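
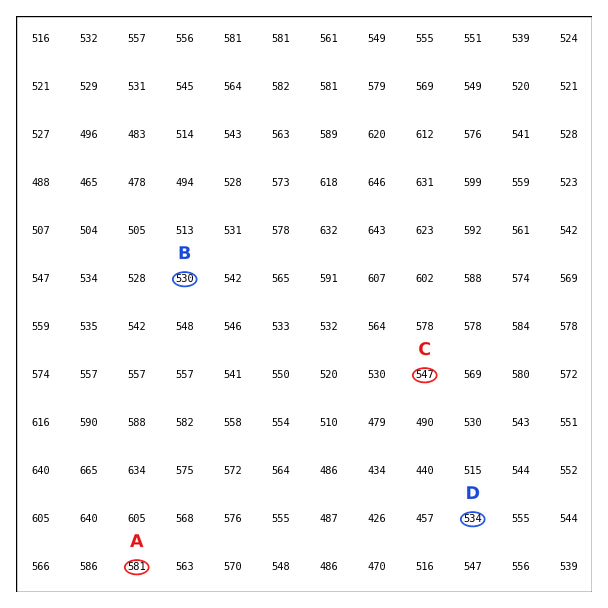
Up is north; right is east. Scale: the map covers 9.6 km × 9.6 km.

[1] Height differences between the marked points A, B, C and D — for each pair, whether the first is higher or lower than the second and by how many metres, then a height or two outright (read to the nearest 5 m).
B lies lower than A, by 50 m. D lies lower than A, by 45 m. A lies higher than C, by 35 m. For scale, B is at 530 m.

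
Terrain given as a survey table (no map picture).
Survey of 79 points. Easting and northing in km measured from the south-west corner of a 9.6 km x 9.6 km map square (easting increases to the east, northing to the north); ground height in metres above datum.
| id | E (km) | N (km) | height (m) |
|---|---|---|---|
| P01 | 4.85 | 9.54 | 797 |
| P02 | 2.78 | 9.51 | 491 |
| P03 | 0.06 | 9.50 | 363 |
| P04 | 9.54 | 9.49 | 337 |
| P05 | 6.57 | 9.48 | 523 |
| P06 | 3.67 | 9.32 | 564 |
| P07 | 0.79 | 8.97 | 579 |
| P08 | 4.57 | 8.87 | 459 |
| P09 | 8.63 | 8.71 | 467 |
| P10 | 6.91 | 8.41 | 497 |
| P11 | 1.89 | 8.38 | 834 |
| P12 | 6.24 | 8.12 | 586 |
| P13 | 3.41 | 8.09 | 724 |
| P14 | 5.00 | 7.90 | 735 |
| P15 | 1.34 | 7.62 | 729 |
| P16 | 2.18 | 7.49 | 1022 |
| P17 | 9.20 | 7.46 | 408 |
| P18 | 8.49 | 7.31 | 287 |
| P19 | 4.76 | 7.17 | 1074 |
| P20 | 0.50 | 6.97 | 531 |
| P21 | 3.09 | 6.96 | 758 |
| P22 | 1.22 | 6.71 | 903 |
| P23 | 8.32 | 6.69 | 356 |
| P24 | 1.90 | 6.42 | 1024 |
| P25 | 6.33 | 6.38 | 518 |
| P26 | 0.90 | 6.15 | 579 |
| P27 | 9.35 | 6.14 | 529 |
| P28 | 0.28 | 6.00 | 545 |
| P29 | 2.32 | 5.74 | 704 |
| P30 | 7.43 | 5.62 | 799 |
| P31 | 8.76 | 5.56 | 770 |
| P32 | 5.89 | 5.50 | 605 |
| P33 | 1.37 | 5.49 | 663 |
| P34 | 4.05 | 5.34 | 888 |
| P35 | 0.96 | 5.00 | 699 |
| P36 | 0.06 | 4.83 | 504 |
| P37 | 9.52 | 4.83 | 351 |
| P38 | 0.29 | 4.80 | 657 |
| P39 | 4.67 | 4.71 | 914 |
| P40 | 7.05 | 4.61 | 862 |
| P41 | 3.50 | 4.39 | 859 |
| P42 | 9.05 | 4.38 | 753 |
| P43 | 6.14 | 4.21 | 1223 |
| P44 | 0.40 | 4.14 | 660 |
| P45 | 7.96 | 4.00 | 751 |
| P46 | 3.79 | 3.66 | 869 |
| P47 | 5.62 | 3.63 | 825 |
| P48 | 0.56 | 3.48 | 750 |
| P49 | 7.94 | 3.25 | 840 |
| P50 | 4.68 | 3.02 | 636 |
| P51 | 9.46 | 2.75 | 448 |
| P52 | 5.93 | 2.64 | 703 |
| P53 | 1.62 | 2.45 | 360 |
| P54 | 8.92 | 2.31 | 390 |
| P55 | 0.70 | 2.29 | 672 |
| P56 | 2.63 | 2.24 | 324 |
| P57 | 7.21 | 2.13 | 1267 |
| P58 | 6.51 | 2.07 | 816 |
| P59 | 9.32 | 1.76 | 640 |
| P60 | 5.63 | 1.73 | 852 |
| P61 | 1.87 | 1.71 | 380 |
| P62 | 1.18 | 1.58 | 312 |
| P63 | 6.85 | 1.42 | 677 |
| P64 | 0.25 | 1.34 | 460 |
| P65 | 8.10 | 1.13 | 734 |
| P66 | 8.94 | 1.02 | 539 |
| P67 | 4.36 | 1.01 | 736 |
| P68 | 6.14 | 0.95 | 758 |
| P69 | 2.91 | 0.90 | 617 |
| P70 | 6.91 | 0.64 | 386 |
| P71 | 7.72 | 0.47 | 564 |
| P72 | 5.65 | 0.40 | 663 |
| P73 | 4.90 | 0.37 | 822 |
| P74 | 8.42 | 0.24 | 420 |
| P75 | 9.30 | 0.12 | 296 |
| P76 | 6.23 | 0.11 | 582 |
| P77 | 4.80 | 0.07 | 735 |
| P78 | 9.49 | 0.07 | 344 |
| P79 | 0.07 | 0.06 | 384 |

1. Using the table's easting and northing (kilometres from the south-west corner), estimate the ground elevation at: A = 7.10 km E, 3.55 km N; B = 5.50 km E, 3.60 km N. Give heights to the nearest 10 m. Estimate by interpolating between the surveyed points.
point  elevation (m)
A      1080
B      790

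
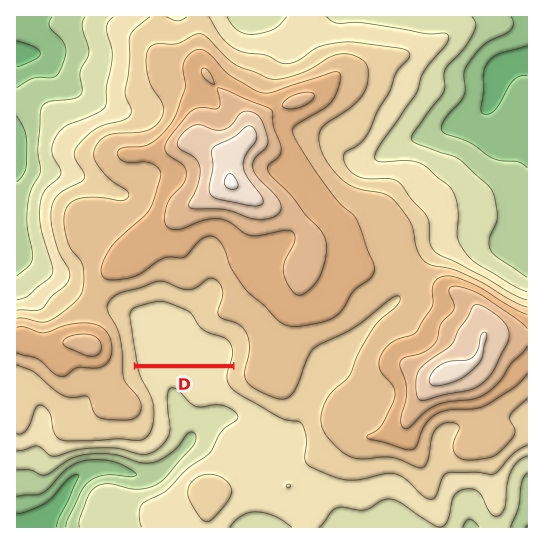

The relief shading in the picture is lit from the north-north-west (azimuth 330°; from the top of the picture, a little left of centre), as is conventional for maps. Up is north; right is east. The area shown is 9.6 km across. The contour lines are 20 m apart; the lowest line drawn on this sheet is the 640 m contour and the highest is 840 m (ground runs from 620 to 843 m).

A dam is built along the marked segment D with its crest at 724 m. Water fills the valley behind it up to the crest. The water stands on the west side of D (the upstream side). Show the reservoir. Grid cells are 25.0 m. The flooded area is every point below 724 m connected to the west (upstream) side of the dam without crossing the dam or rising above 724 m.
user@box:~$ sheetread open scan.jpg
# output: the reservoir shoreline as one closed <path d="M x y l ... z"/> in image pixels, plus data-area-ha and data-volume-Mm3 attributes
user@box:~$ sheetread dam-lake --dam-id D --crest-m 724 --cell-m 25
<path d="M159 296l-28 7-7 7 1 11 4 12 4 29 2 2 98 0 2-2 1-16-3-5-6-6-12-3-9-4-6-7-3-10-3-3-20-8-15-4z" data-area-ha="195" data-volume-Mm3="22.12"/>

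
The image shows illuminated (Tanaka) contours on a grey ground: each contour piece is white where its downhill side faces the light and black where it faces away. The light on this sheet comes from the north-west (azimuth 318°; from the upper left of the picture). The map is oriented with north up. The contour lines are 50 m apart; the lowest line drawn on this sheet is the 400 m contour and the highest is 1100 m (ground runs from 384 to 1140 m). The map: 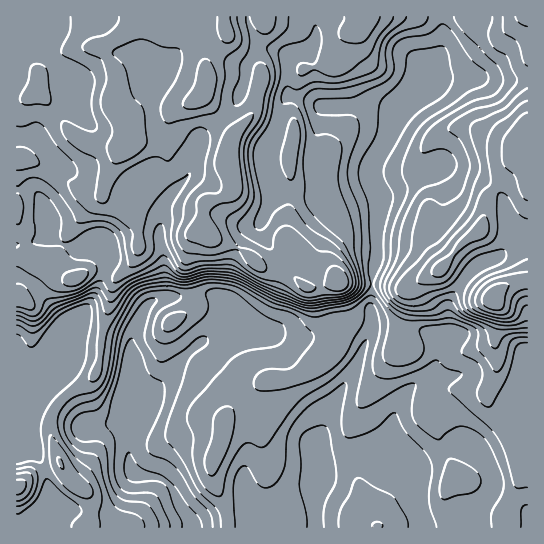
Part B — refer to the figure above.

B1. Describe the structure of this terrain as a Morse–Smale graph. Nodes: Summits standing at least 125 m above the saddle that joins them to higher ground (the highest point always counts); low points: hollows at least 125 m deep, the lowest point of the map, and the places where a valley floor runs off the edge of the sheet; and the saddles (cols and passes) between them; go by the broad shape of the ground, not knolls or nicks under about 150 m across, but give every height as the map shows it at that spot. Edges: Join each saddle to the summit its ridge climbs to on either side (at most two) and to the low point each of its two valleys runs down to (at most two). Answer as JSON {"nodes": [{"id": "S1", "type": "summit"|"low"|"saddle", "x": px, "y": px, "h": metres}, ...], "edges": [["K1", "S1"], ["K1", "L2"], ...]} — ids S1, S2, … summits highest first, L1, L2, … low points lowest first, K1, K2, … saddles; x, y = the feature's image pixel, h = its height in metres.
{"nodes": [
{"id": "S1", "type": "summit", "x": 203, "y": 93, "h": 1140},
{"id": "S2", "type": "summit", "x": 493, "y": 301, "h": 1092},
{"id": "S3", "type": "summit", "x": 17, "y": 487, "h": 773},
{"id": "L1", "type": "low", "x": 191, "y": 527, "h": 384},
{"id": "K1", "type": "saddle", "x": 442, "y": 17, "h": 761},
{"id": "K2", "type": "saddle", "x": 65, "y": 397, "h": 612}],
"edges": [["K1", "S1"], ["K1", "S2"], ["K1", "L1"], ["K2", "S1"], ["K2", "S3"], ["K2", "L1"]]}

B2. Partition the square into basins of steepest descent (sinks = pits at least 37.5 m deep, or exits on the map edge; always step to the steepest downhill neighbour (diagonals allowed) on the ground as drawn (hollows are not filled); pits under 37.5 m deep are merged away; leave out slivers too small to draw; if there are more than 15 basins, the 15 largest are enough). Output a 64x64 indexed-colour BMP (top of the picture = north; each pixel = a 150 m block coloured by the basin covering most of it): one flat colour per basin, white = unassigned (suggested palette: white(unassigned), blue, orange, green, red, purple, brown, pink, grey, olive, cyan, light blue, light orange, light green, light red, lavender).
<image width="64" height="64" href="data:image/bmp;base64,Qk12CAAAAAAAAHYAAAAoAAAAQAAAAEAAAAABAAQAAAAAAAAIAAATCwAAEwsAABAAAAAAAAAA////ALR3HwAOf/8ALKAsACgn1gC9Z5QAS1aMAMJ34wB/f38AIr28AM++FwDox64AeLv/AIrfmACWmP8A1bDFADMzMzMxERERERERERESIiIiIiIiIiIiIiIiIiIiIiERMzMzMzERERERERERESIiIiIiIiIiIiIiIiIiIiIiIREzMzMzMRERERERERERIiIiIiIiIiIiIiIiIiIiIiIhETMzMzMxEREREREREREiIiIiIiIiIiIiIiIiIiIiIRERMzMzMzEREREREREREiIiIiIiIiIiIiIiIiIiIiIRERETMzMxERERERERERESIiIiIiIiIiIiIiIiIiIiIREREREzMxERERERERERERIiIiIiIiIiIiIiIiIiIiEREREREREzEREREREREREREiIiIiIiIiIiIiIiIiIiIRERERERERERERERERERERESIiIiIiIiIiIiIiIiIiIRERERERERERERERERERERERIiIiIiIiIiIiIiIiIiIhERERERERERERERERERERERESIiIiIiIiIiIiIiIiIhERERERERERERERERERERERERIiIiIiIiIiIiIiIiIiEREREREREREREREREREREREREiIiIiIiIiIiIiIiIiERERERERERERERERERERERERESIiIiIiIiIiIiIiIiIhEREREREREREREREREREREREREiIiIiIiIiIiIiIiIiERERERERERERERERERERERERERIiIiIiIiIiIiIiIiIRERERERERERERERERERERERERESIiIiIiIiIiIiIiIiEREREREREREREREREREREREREREiIiIiIiIiIiIiIiIiIiERERERERERERERERERERERERIiIiIiIiIiIiIiIiIiIhERERERERERERERERERERERERERIiIiIiIiIiIiIiIiERERERERERERERERERERERERERERIiIiIiIiIiIiIiIRERERERERERERERERERERERERERESIiIiIiIiIiIiIhEREREREREREREREREREREREREREREiIiIiIhEREREiERERERERERERERERERERERERERERESIiIiIREREREREREREREREREREREREREREREREREREREiIiIhERERERERERERERERERERERERERERERERERERESIiIiEREREREREREREREREREREREREREREREREREREREiIiIhEREREREREREREREREREREREREREREREREREREiIiIiERERERERERERERERERERERERERERERERERERESIiIiIRERERERERERERERERERERERERERERERERERERIiIiIhEREREREREREREREREREREREREREREREREREREiIRERERERERERERERERERERERERERERERERERERERERERERERERERERERERERERERERERERERERERERERERERERERERERERERERERERERERERERERERERERERERERERERERERERERERERERERERERERERERERERERERERERERERERERERERERERERERERERERERERERERERERERERERERERERERERERERERERERERERERERERERERERERERERERERERERERERERERERERERERERERERERERERERERERERERERERERERERERERERERERERERERERERERERERERERERERERERERERERERERERERERERERERERERERERERERERERERERERERERERERERERERERERERERERERERERERERERERERERERERERERERERERERERERERERERERERERERERERERERERERERERERERERERERERERERERERERERERERERERERERERERERERERERERERERERERERERERERERERERERERERERERERERERERERERERERERERERERERERERERERERERERERERERERERERERERERERERERERERERERERERERERERERERERERERERERERERERERERERERERERERERERERERERERERERERERERERERERERERERERERERERERERERERERERERERERERERERERERERERERERERERERERERERERERERERERERERERERERERERERERERERERERERERERERERERERERERERERERERERERERERERERERERERERERERERERERERERERERERERERERERERERERERERERERERERERERERERERERERERERERERERERERERERERERERERERERERERERERERERERERERERERERERERERERERERERERERERERERERERERERERERERERERERERERERERERERERERERERERERERERERERERERERERERERERERERERERERERERERERERERERERERERERERERERERERERERERERERERERERERERERERERERERERERERERERERERERERERERERERERERERERERERERERERERERERERERERERERERERERERERERERERERERERERERERERERERERERERERERERERERERERERERERERERERERERERERERERERERERERERERERERERERERERERERERERERERERERERERERERERERERERERERERERERERERERERERERERERERERERERERERERERERERERERERERERERERERERERERERERERERERERERERERERERERERERERER"/>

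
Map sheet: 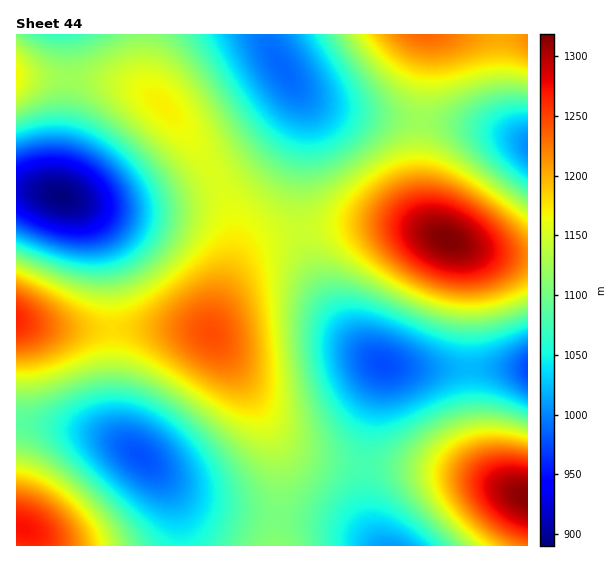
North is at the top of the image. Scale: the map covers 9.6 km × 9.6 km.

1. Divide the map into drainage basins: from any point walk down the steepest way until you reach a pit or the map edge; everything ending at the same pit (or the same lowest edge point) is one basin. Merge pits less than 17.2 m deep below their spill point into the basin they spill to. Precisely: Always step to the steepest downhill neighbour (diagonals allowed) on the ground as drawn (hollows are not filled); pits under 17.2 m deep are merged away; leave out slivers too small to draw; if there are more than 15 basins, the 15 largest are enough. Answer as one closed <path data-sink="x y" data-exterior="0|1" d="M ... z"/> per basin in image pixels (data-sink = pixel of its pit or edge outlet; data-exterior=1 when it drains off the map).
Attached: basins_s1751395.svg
<path data-sink="383 364" data-exterior="0" d="M393 225l-43 0-39 4-33 6-23 10-15 14-7 10-18 44-4 20 22 32 40 66 14 15 8 5 16 7 19 4 79 5 44 6 33 8 25 9-19-17-11-18-5-16-7-52 0-106-5-26-9-12-16-8-26-8z"/><path data-sink="141 456" data-exterior="0" d="M17 321l-1 206 12 5 3 14 245-1 4-50 0-28-3-16-10-28-11-20-23-38-23-32-17-4-131 0-33-4z"/><path data-sink="61 196" data-exterior="0" d="M30 77l-14 0 0 243 13 5 33 4 131 0 17 4 2-13 19-59 2-14 0-20-8-30-13-26-19-30-18-24-20-19-16-9-34-8z"/><path data-sink="282 67" data-exterior="0" d="M427 34l-282 1-1 37 4 17 27 28 24 32 14 24 18 40 2 14 0 20-14 55 9-22 12-21 15-14 23-10 33-6 39-4 55 1 34 9-7-7-7-12-6-35 0-42 9-84z"/><path data-sink="527 145" data-exterior="1" d="M493 34l-65 1 0 20-9 84 1 54 3 15 6 16 14 14 34 12 33 5 17 0 1-219z"/><path data-sink="390 545" data-exterior="1" d="M266 419l11 32 3 16-3 79 251-1 0-48-3-2-39-14-33-8-44-6-56-2-42-7-24-12-10-10z"/><path data-sink="527 368" data-exterior="1" d="M458 243l-2 1 7 8 4 11 2 18 0 106 7 52 5 16 11 18 15 14 20 10 1-241-38-3z"/><path data-sink="61 35" data-exterior="1" d="M145 34l-128 0-1 42 89 5 22 4 23 9-6-22z"/>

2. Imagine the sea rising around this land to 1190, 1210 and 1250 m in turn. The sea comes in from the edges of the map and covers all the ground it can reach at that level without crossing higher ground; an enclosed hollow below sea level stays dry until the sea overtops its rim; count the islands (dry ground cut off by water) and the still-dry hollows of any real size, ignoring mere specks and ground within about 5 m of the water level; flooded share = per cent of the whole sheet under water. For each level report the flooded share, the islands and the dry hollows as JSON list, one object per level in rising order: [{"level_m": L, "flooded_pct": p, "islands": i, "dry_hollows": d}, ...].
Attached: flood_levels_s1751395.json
[{"level_m": 1190, "flooded_pct": 82, "islands": 1, "dry_hollows": 0}, {"level_m": 1210, "flooded_pct": 88, "islands": 1, "dry_hollows": 0}, {"level_m": 1250, "flooded_pct": 95, "islands": 1, "dry_hollows": 0}]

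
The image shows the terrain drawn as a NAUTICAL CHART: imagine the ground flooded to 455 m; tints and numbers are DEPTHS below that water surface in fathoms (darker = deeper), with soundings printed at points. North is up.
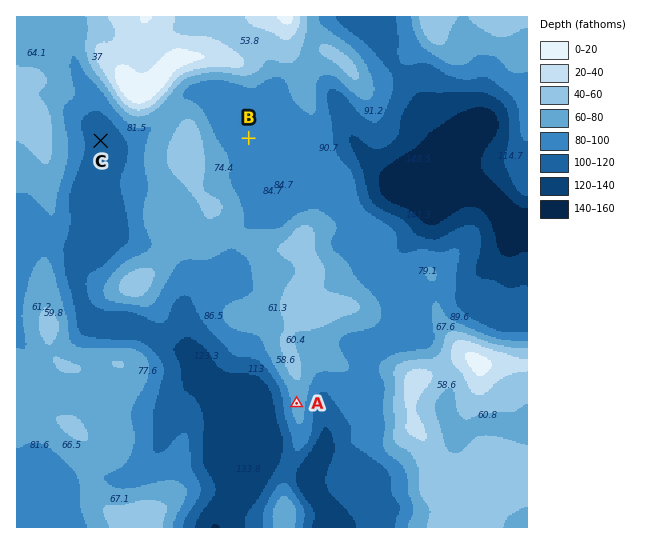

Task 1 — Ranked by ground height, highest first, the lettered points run A B C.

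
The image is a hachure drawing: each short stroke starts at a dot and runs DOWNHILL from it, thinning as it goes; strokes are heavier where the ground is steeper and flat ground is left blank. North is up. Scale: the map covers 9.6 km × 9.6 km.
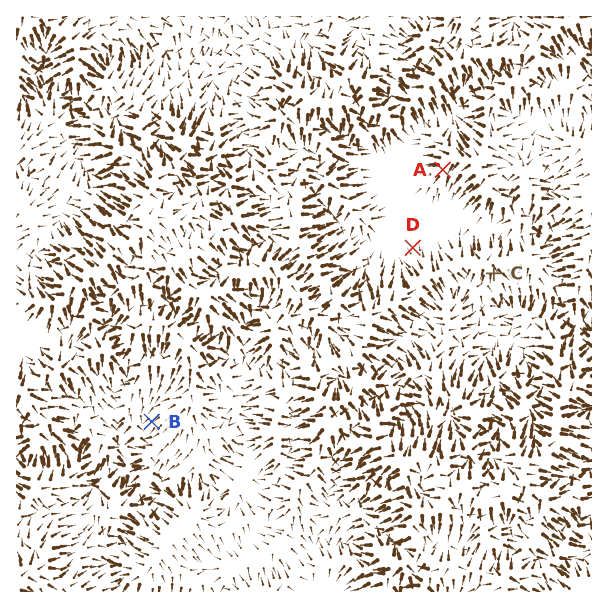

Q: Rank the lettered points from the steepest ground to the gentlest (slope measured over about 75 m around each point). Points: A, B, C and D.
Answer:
A C B D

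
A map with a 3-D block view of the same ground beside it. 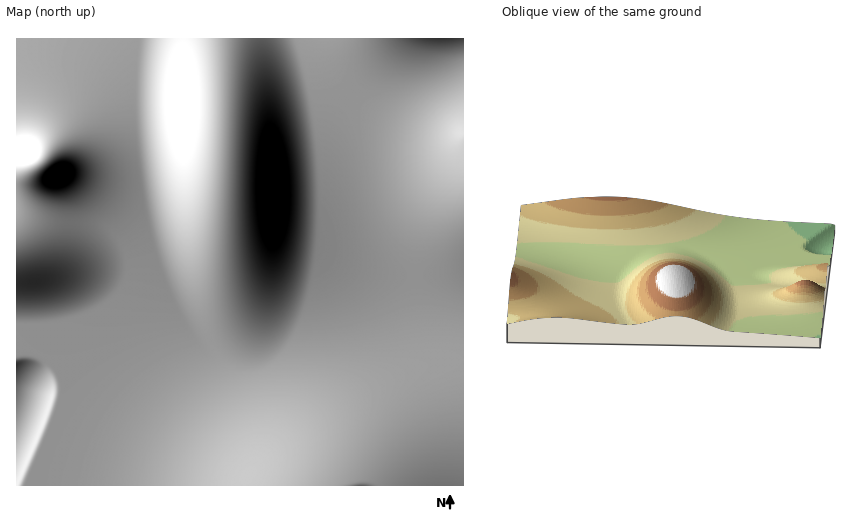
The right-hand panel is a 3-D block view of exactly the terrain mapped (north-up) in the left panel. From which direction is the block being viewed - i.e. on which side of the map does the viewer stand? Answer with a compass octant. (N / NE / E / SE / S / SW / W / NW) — N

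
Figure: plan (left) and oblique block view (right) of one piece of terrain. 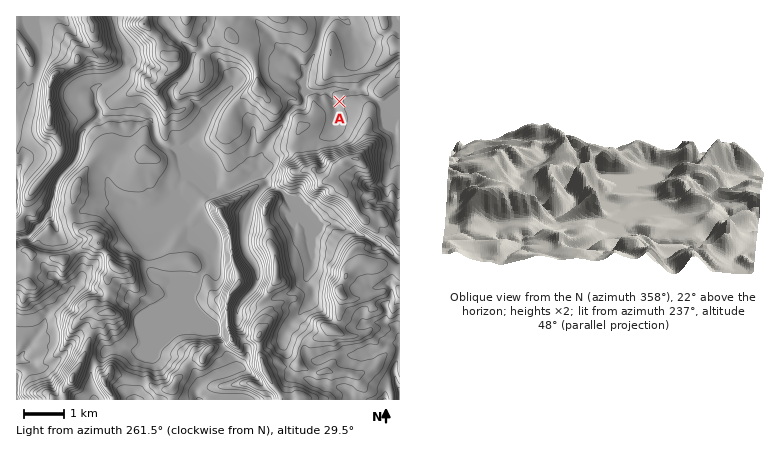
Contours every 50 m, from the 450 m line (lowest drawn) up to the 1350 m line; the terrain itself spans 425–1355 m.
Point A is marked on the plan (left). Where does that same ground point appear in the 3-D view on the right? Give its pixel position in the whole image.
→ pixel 493 237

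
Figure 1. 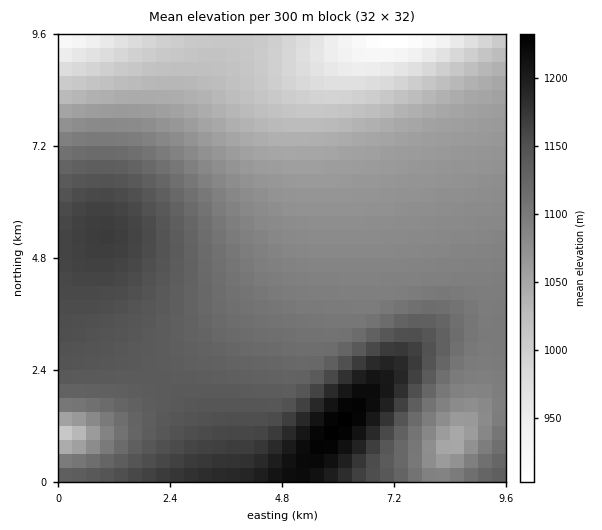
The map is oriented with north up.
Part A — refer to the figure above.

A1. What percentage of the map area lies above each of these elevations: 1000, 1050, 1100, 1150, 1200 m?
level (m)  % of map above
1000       93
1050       80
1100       48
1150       17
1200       3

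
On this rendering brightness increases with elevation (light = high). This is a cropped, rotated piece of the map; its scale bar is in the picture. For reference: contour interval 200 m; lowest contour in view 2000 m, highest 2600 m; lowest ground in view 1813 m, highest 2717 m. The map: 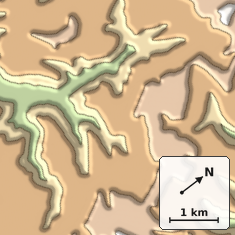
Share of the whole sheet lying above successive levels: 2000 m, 93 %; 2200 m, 75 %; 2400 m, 17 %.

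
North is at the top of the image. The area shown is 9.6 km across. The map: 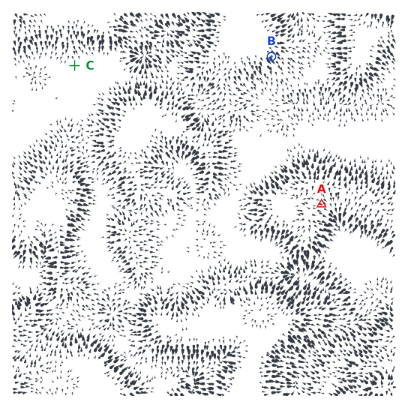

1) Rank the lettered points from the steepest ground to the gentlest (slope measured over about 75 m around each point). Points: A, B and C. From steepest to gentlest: B A C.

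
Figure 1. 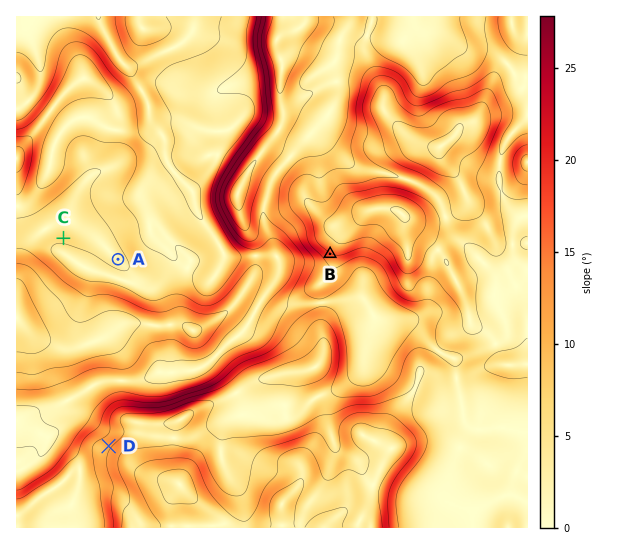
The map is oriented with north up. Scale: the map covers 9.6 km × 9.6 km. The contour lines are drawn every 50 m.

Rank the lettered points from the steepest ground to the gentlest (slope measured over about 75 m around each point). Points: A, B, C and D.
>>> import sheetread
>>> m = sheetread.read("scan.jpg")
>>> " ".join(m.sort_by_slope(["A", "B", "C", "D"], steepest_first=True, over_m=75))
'B D C A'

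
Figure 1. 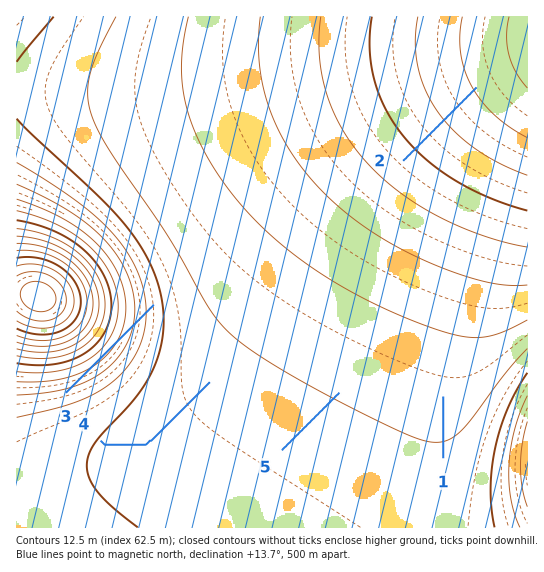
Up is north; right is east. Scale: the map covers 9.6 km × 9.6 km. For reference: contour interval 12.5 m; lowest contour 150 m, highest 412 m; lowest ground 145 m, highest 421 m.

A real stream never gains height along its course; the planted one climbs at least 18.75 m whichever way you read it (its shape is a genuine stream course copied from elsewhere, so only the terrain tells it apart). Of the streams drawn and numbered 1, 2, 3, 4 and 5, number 3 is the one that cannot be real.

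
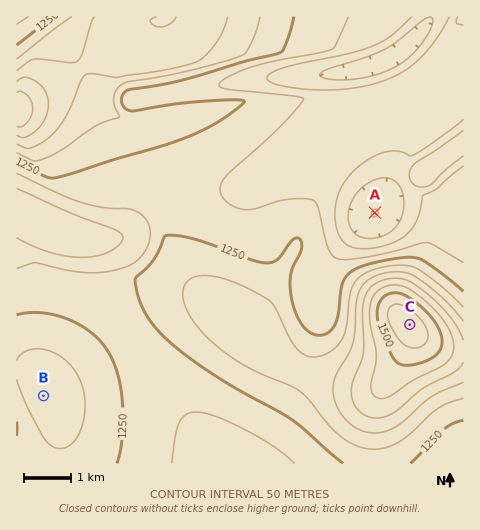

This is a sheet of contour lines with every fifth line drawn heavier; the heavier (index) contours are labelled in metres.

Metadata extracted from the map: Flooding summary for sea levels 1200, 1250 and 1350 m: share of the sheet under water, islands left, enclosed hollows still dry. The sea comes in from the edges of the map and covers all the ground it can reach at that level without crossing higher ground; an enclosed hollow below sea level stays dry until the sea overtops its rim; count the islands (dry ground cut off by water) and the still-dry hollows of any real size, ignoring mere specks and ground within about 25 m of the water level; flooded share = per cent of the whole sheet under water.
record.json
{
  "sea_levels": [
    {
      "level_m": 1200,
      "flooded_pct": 28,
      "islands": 0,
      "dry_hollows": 0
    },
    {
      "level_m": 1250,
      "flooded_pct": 55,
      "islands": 0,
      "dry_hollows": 0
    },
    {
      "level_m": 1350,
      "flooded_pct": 87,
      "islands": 0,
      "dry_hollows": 0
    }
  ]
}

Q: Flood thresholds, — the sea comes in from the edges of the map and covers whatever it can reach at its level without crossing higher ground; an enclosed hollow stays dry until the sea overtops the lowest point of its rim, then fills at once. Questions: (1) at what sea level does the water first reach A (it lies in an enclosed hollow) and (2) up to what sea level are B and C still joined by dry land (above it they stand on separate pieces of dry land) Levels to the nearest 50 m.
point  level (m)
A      1100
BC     1250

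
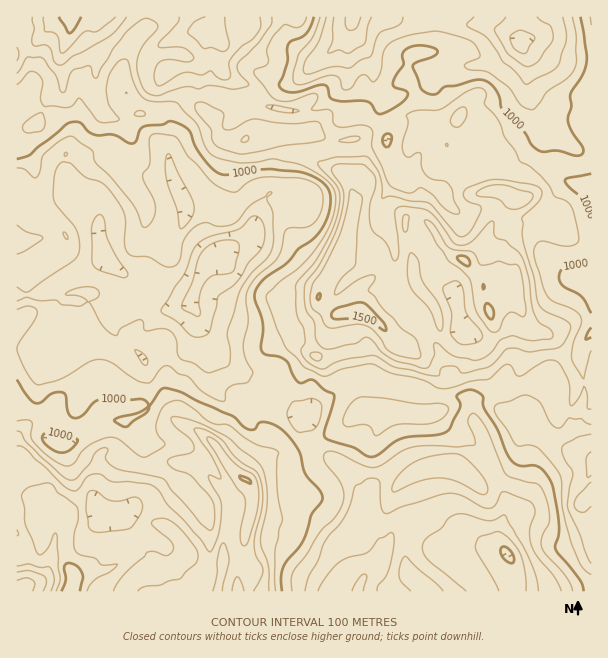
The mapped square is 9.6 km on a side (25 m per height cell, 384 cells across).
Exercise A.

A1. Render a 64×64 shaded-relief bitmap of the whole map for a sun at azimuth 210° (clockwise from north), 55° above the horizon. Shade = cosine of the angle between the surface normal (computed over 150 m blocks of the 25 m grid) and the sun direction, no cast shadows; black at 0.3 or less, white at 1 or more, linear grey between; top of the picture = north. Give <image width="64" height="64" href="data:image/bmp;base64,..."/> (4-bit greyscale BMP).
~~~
<image width="64" height="64" href="data:image/bmp;base64,Qk12CAAAAAAAAHYAAAAoAAAAQAAAAEAAAAABAAQAAAAAAAAIAAATCwAAEwsAABAAAAAAAAAAAAAAABEREQAiIiIAMzMzAERERABVVVUAZmZmAHd3dwCIiIgAmZmZAKqqqgC7u7sAzMzMAN3d3QDu7u4A////AO7aipeuyLze3dzKqbzHM2iJu5vKrN3LdWiZh5vN3e7u7/2rqKzarN3dy7u5vcYkeaqrq8ur3bhVeJmHm93e7u7u/8t2m7uau7y6vMq9oyaaqqrM3LvLdVeJmXeb3u/+797u2laJmqmIirqbubxiSKqqq83dy7lmeaqYeK3e7/7ure3beImZmYiap1mZu0N6upmr3dzMuniruqma3t7u7u2u7MuIiJqZq9yUOIrLRZq6mJu9y727msy7q73+7czN7c7aypiIiavd21I5m8tWmqqZq8u6vcurzLu93v7cqs3t3brLl3eJq8ymI2q8y2Waqaq6upnN3Lu7vN7u7curze3cu7uFabu7u3M1jL3LdHmaq7mKm97cu7zN7u3dzMzN7dy6mVWN7t3KQ1et3cyDaJu7uXis3tzMzN7/693d3Lzdu6h0SM/tzcdFed7r3oJYqqqoaL3N3N3d7//K3u7turyZhzFa3amqdEet7tvuUFipmpZZvszc3d7v/Zvu7u3KqqmEAWioZVQze97tvugAaKmZdXve67zN3u7JnO7u7tu8y3ADd3dURFi97svuYAN5qphmvu7su7zNy4m97+7+7c3JAAWJmHiHiru7regANoqpmIvv/szLqqqZm73v7v7uy3EASIiImXiqmIre0ARWiYiazv/+y8zMu7u7vu7e7ty5EAasuGVmaru7ze0QM0aHVpvv/u3Lzd7t3Lre7t3cqZgUfN7LllWLvN7usAEjaIY2et7t3cze7u3Lq+7tzMmIdket26u6maqr3scAIzaqhViZrN3d3d7u3Kmd7u27qJl2d5y4ibu7y6q5UiRDa7mHmrurzd3d3dy5ib7u2quYq6qYipiaqqu6qYdTMia8qZq83cqquqh3Z3d4ztuIqXm8vJd4iaupiIiZhTIjermJms3e7Jh3dmZ4iareyHmYirzMdnZoq6mZh3mENWeqh4ms3u7sqHiaq83u3e7bu6mrzMtVdmeaqpl2eIZ3aJiJu83u7+3MvM3u//7d3tzdy7zdu1aJiImph2aJh2Vpmazd3e7/7N3u7//+zN7tzN3MzeybaKu6mId3eLuWVpqrze7u7v/M3e7//uys7+3Lzd3e6ouavMuph3ib3Ld4qrzN3e/+3M3e7//+uK79zLrO7t7Ymbu7y7uqmrzMp3iJzczM3ty93d3f/8lnzqV6y97u7aeYq6u7vLqbu6l1Z3nMy7zdzM3t3e/8ZWrsV6ztzu3Lh4eaqru7qJmal1RWiru7zd3e3e7e/9ZXnOl87vy92nZ3domKqqqYiJqoZVe7u7zd3d7u3u7sVHm954zu6r22RFVmVVipmqmaq6mIisy7vN7cze/JmXRHm960nN7JzXI0VVV2aJq7uqu6qpmrzLqrzcvMzad2VXm87kWs3arKQjVmZ9yqqaqZq7qYqqu7mIiaq7uqqpmZmr3mSb3dqrpCRneJ7by6mYiJu6rMqqmHdmaJmHeru6qqvbSc3uuauTFHmqu6u7zKhnvdze2omHiXVFZ2Vau7qqq8h83v6HmWEFm8zJiKvMp4ve7u7IeJq7l1V4dljLu6mbuJzv6VeHQBe83dqqq9uIve7u7ad5vMypiJqXZquqqIy4rdoyeIcxWs3dyrvN2WnN3d3biJq97cuqupdli6mHnMm+oQOZh1SM7ty83d62ac3M3LmavM3e3My6h2VrmHatytwgRpqHd63duY7u7GWKzMzMuZrN7tzN3Lh3dlqneM3M1QJ4ipmZvcuXbtunR5vN3dypmr3e2q3sqIiXabd625pgBaupq8zMy4ZrqYVpu83u7JiKzdzLreyqqql4t3q3IgA63tzO27uoZmq6l5vM3u7ad4vdzMy8y7u8y5m3eXIBIo3u7u7ZiHZVa8uYrM3u/rd4ne3e7LvMzN7tzKh2MkdozcurpiNFVWeNy5m93v/8iJm+3e/tzN7u//7dqWInqr3uyFQgEzRoq87bms7u/9mamc7e/+3d7u7//uqHEFvc3d3Kl2Z3ZpvN3tqbzd7tqbqJ3e//7u7u///rYzIBndzMu7q6qph4qqvNuqvN7dusyYve7///7t7u7blmZCS93Mururu6l3eZmry7q97u3N24ne7u7+7dzd3tzLu5V7zdy7zLu6mHaJq83My73v7u7anO/u3sqrq83dy6mZhp283Mzsu7qHZ5q83rzLvO7u7svO7v7uuIeJmHeIdVVWrdvLvey6qWVovM3du7u97u7Lvdze/+2Zl2ZVVVZmd3eby6mby5qWRnnMzMyru93e7IiavO7u2GiYd4ial2eJmHaJhmiImXRnebu8u7q97c3aZ5z+7u2Wi7u7qHiYVWd3mpmHeHaJdmZ6q7zM283svdl5zv7d7bzu3bllQjVVZ4i93KiJdWdUVoqqqrzMzdu9yYvu7tze7v7JZnhjEkZ5mbzcmJl1QyNWeIiInKzu7M3KnO3czN7u6lV6uWZTNGiJq7qZqYdURWVneImanO79zcus3MuqvM3JesyoZodEV3m7u7zLuqmHQkeJq7uc/u3M3Kzau7q83tubuph4mpd3ebu7zMu7uoQiaaq8zJ3v3rzMu8qazd7u6pqpmaqpqYiKqYiIiZmXUiWaqrvNvO7uzNy6vJis7u7HnKibzJeIeKuXZmZ3ZlQzatzLvMzMzu7M3Lqsyqq8u4abp5vchWd5upd4iYdmZnm97u3dzN3N7szduqzdupqZh5uoi+x1VnmqiJqqh4mau83u7d3c"/>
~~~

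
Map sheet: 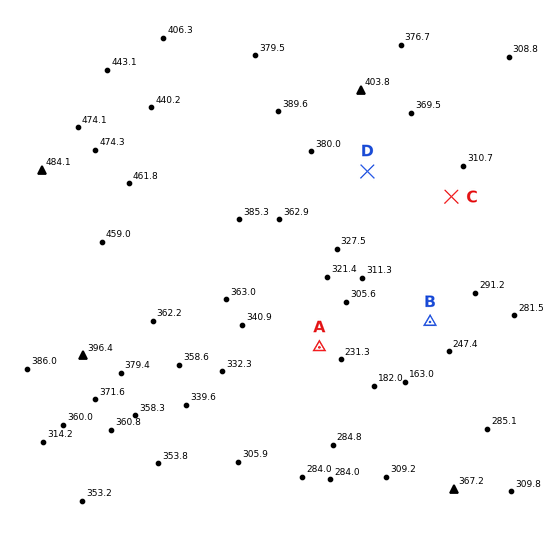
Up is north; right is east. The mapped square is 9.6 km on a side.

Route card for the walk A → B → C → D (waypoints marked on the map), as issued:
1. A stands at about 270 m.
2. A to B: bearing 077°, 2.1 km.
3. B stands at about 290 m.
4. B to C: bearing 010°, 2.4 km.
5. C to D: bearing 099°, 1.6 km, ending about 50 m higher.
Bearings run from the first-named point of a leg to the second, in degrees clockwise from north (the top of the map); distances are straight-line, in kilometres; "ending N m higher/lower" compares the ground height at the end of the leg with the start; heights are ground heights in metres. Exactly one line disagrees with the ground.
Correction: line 5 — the bearing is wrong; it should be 287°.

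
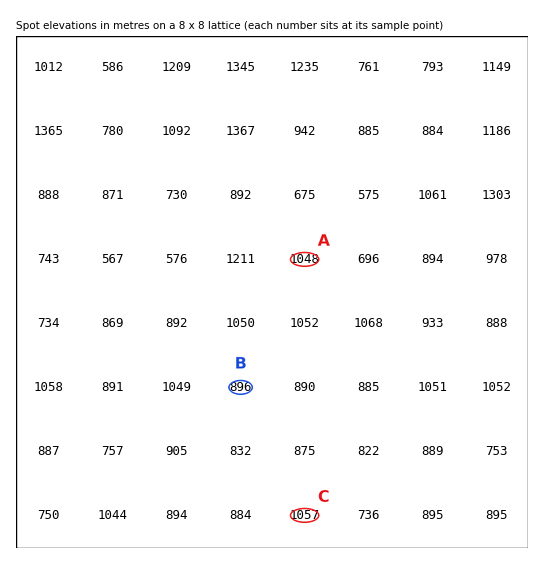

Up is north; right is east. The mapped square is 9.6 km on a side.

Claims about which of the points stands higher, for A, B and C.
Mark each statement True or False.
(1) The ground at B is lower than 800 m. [False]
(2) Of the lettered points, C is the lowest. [False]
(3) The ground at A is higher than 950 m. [True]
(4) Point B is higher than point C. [False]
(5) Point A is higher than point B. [True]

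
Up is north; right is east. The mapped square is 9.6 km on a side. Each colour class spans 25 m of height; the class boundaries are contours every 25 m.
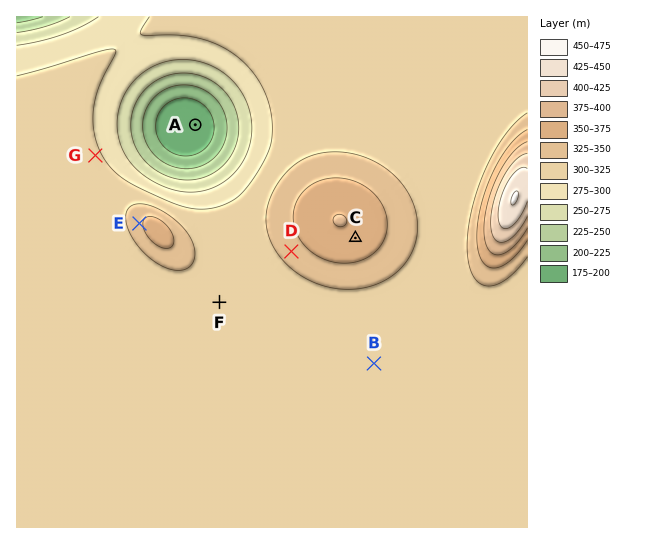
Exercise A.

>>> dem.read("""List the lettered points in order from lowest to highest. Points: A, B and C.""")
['A', 'B', 'C']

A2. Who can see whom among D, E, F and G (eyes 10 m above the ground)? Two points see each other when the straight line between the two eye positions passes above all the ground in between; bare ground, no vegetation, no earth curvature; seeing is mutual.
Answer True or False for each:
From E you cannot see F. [True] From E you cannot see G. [False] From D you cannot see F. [False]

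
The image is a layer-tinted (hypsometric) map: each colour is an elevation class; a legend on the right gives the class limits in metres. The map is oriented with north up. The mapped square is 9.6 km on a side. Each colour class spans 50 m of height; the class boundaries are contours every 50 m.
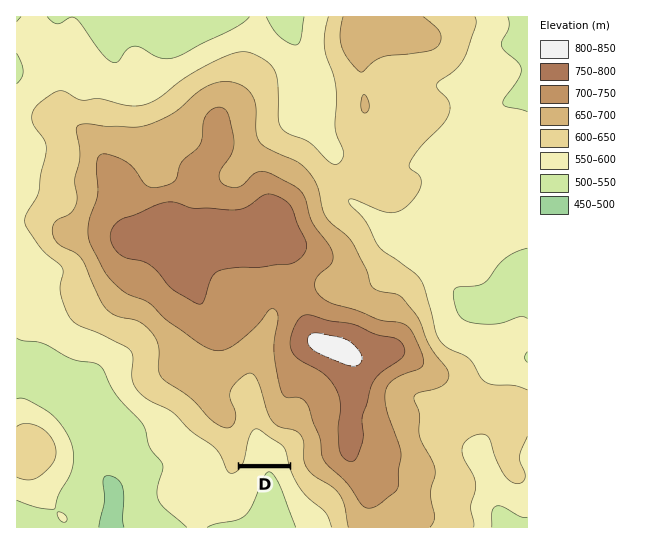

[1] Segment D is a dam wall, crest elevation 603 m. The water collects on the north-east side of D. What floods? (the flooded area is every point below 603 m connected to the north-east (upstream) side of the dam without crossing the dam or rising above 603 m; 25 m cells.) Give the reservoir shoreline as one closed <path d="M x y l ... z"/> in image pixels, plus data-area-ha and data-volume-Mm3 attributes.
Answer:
<path d="M258 427l-4 0-6 8-3 16-4 12 48 1 0-3-1-2-1-10-8-8-10-5-11-9z" data-area-ha="43" data-volume-Mm3="8.73"/>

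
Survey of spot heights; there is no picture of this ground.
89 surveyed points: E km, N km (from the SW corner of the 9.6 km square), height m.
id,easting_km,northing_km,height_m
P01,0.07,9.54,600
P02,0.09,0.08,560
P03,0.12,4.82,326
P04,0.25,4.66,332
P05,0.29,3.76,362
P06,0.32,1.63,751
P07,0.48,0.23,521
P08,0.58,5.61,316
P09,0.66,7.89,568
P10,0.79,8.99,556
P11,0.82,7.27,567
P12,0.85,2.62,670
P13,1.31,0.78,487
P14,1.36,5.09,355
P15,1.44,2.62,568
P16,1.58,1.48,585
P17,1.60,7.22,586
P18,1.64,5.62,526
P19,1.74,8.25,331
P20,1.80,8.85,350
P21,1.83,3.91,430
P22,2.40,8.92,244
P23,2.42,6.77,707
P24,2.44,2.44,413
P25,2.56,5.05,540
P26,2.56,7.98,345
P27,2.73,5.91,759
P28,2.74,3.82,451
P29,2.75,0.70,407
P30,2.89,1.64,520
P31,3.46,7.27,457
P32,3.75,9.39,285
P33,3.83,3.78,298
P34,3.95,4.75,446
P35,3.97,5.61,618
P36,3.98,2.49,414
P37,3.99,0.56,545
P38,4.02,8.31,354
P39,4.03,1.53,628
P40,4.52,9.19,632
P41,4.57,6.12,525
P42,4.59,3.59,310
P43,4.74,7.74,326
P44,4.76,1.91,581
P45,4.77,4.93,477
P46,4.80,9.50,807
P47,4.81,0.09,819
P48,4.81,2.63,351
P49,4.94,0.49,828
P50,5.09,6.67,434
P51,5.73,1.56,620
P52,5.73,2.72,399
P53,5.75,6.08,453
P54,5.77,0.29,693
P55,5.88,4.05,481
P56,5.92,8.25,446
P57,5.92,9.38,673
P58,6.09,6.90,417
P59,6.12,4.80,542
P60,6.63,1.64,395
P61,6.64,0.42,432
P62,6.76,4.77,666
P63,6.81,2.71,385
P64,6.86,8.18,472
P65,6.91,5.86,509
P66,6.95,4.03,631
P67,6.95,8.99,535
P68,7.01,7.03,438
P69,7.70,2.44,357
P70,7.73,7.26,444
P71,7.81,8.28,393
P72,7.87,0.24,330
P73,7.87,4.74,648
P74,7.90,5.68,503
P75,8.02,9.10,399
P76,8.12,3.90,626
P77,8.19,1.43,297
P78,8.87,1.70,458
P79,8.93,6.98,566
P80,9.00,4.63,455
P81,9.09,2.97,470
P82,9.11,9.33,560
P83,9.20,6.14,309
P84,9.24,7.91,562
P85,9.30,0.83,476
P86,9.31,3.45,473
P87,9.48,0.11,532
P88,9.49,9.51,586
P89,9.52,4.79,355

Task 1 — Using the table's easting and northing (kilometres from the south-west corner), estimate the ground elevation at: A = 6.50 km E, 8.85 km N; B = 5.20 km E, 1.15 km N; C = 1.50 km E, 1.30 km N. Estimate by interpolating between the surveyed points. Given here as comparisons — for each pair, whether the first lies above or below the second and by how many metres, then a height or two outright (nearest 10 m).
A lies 190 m below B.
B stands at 740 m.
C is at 560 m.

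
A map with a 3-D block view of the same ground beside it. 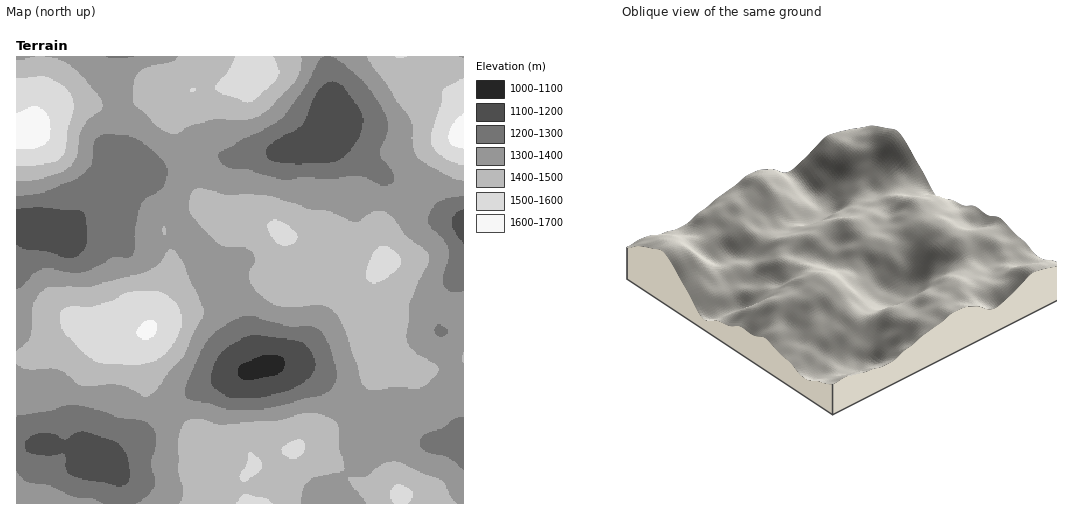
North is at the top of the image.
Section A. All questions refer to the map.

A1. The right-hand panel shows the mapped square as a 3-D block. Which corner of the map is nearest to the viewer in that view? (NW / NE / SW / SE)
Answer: SW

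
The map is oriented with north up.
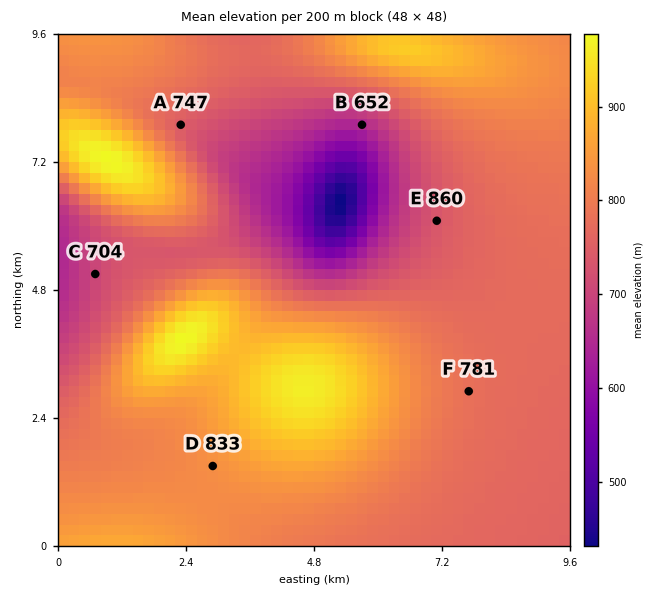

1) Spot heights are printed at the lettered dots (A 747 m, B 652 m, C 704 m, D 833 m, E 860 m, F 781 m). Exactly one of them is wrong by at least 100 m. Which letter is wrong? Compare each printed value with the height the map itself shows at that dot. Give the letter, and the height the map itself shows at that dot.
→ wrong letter E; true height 735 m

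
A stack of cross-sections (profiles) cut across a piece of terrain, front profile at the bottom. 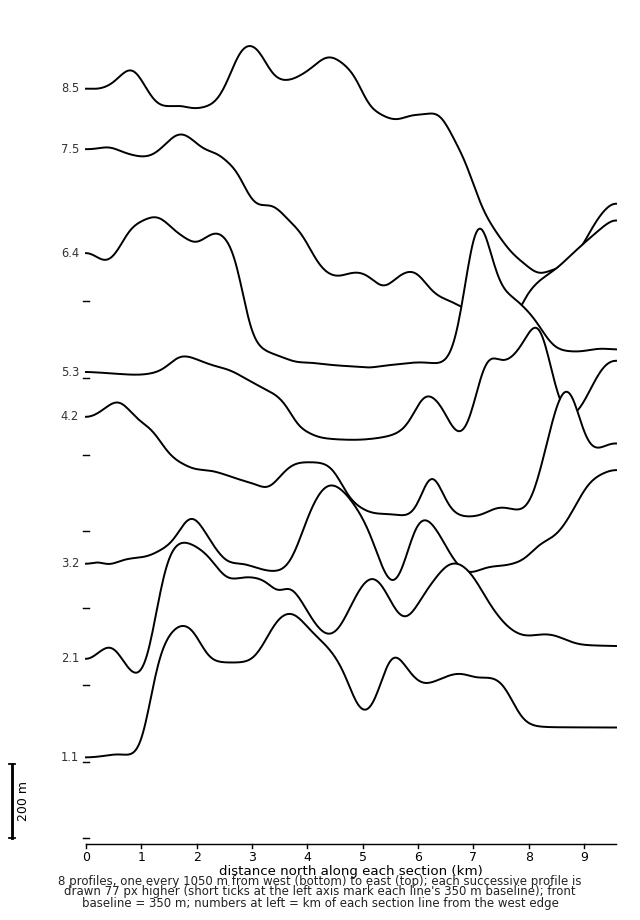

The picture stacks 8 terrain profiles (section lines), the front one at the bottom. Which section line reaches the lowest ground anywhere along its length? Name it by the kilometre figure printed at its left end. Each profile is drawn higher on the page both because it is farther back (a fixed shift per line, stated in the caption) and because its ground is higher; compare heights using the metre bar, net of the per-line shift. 8.5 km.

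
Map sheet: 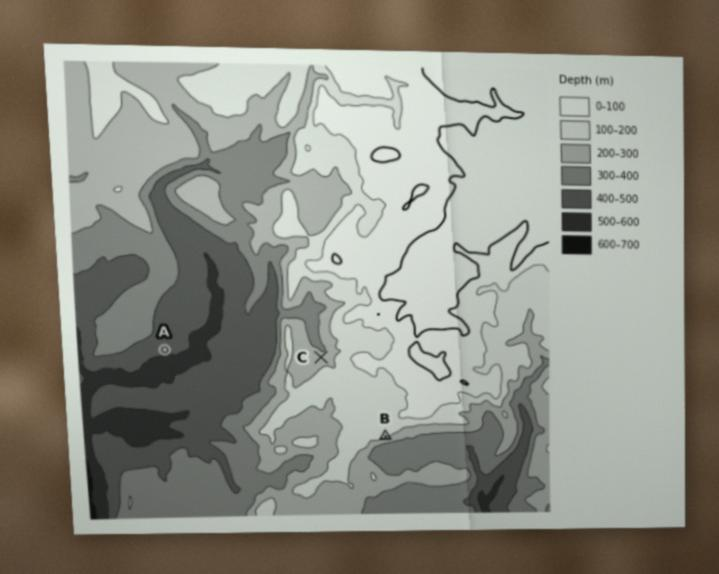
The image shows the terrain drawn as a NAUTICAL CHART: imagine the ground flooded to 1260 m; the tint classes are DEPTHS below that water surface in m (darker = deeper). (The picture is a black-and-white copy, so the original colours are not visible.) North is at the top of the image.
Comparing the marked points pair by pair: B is higher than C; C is higher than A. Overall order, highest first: B C A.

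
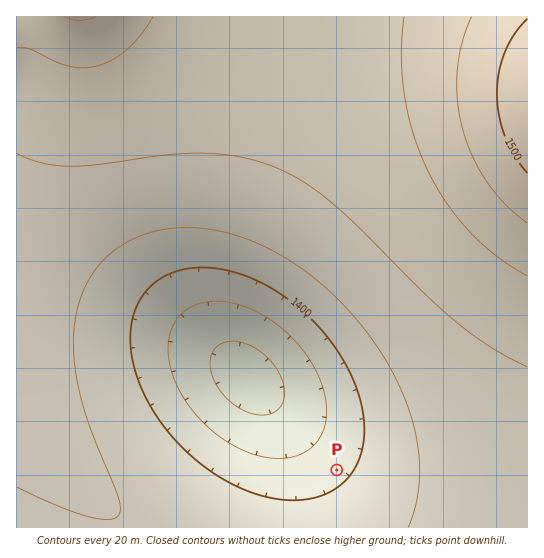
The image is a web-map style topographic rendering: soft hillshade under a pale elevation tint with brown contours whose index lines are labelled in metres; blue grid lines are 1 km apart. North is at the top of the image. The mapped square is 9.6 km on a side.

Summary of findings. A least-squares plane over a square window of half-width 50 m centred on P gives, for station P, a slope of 1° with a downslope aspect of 314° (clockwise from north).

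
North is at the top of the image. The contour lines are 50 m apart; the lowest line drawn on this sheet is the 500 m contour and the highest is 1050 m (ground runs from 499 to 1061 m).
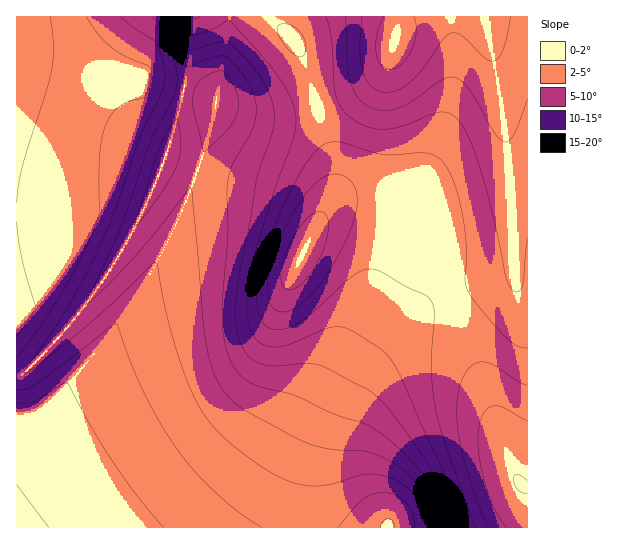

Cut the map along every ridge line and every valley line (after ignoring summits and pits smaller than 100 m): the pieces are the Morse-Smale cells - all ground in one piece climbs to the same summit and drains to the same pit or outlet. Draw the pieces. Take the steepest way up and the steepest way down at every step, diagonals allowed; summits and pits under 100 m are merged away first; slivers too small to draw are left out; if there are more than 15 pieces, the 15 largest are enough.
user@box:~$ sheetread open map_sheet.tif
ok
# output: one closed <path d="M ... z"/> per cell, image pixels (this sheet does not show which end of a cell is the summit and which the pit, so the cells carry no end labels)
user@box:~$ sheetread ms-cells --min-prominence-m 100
<path d="M217 104l-9 35-17 52-16 38-30 54-29 44-33 42-40 40-27 18 1 101 371-1-28-21-16-23-4-16 0-24 3-14 13-39 20-37 15-19 20-19 22-15 17-8-2-7-29-60-17-20-21-6-31 0-16 5-13 11 12-25 2-23-18-60-26 6-36 2-26-6z"/><path d="M195 16l-179 1 1 359 5-1 37-37 25-31 31-44 29-53 19-44 14-47 14-61z"/><path d="M485 16l-86 0-7 35-11 20-12 13-12 8-40 15 18 60-2 23-10 24 11-10 16-5 31 0 21 6 11 12 11 17 27 58 16-7 39-8 7-2 2-4-4-84-6-56-9-61z"/><path d="M450 292l-24 12-23 17-19 21-16 24-16 33-9 30-3 14 0 24 3 12 12 22 34 27 138 0 1-41-8-4-8-16-36-109z"/><path d="M279 16l-82 0-2 2-2 24-12 61-10 39-20 53-23 46-32 50-37 47-37 37-6 2 1 50 26-18 40-40 33-42 29-44 30-54 16-38 17-52 8-34 39 10 36-2 20-4 6-3-14-49-7-14-13-14z"/><path d="M527 16l-42 1 20 114 6 56 4 84-5 5-43 9-16 8 25 65 36 109 8 16 5 4 3-1z"/><path d="M398 16l-118 1 3 12 13 14 7 14 15 50 19-6 20-9 12-8 12-13 11-20 5-21z"/>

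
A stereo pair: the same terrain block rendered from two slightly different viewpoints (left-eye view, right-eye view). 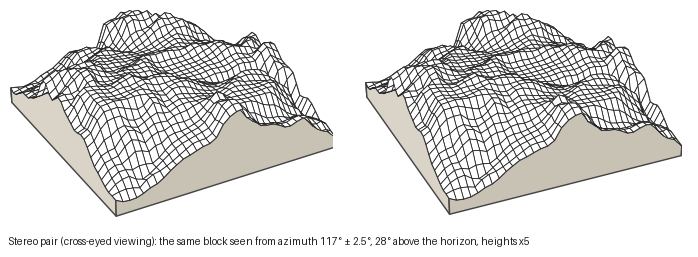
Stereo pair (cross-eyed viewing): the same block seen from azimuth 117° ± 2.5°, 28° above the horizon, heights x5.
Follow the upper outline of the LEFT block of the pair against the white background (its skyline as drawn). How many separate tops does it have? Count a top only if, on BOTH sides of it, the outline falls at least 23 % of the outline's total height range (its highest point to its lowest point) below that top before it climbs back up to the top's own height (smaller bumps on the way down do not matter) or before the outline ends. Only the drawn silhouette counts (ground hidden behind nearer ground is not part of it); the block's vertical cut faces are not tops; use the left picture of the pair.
1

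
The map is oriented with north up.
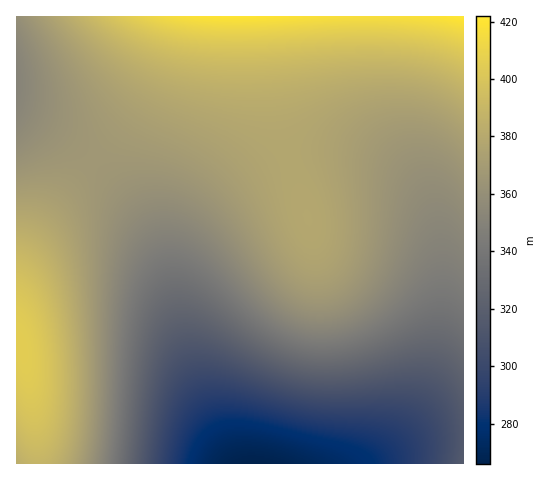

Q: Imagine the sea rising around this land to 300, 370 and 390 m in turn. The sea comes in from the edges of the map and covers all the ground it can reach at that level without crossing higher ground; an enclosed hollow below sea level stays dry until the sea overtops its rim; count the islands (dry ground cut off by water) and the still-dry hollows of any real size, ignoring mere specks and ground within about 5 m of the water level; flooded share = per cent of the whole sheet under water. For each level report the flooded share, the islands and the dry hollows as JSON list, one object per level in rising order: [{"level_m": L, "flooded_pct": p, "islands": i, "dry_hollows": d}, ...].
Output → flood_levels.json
[{"level_m": 300, "flooded_pct": 9, "islands": 0, "dry_hollows": 0}, {"level_m": 370, "flooded_pct": 59, "islands": 0, "dry_hollows": 0}, {"level_m": 390, "flooded_pct": 87, "islands": 0, "dry_hollows": 0}]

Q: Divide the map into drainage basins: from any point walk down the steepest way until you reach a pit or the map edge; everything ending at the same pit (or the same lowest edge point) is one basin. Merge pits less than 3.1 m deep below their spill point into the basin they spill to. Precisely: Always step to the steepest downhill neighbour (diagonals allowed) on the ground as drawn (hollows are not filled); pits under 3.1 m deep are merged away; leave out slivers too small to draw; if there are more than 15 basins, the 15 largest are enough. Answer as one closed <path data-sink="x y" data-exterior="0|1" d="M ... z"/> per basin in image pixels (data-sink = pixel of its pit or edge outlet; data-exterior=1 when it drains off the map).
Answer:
<path data-sink="253 463" data-exterior="1" d="M463 16l-292 1-15 53-19 36-19 27-48 54-20 26-18 26-14 32-2 10 0 60 6 5 7 35 10 83 425-1z"/><path data-sink="17 80" data-exterior="1" d="M171 16l-155 1 1 264 6-23 21-37 26-34 52-60 22-32 16-34 11-41z"/><path data-sink="17 463" data-exterior="1" d="M20 343l-4 0 0 120 22 1-1-26-5-36z"/>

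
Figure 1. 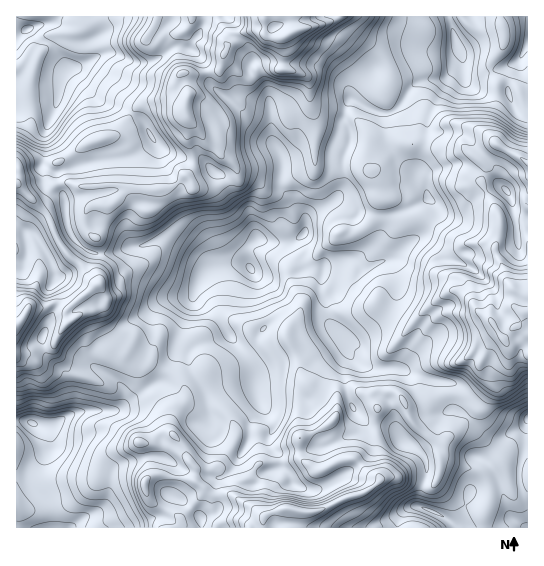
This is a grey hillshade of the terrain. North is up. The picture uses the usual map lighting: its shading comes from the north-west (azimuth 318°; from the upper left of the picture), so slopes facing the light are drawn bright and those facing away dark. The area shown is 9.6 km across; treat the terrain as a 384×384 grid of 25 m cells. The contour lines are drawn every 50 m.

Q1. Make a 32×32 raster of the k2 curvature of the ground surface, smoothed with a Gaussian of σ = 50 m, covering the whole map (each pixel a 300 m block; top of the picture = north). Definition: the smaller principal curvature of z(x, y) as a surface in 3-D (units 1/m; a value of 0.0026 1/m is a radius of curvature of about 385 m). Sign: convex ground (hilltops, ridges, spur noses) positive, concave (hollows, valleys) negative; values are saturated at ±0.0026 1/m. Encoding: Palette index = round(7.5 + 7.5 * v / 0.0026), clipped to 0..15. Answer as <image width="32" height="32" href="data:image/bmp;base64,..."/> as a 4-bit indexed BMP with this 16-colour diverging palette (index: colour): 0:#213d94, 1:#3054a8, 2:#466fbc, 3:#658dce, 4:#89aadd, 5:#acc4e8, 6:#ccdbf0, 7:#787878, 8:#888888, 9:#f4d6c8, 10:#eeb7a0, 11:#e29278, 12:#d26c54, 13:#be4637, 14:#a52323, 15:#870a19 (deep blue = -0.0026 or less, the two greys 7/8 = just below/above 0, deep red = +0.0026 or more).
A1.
<image width="32" height="32" href="data:image/bmp;base64,Qk12AgAAAAAAAHYAAAAoAAAAIAAAACAAAAABAAQAAAAAAAACAAATCwAAEwsAABAAAAAAAAAAlD0hAKhUMAC8b0YAzo1lAN2qiQDoxKwA8NvMAHh4eACIiIgAyNb0AKC37gB4kuIAVGzSADdGvgAjI6UAGQqHAHd1RmQ0gVVoRGRmMlcDeER2ZmRldDVUdndGZmMANWhHZ2eWV1NXRSMQACR2Y5RXVFZnhkV1NVRkM5YUmmCFVnRlRoZDEnVjRyZFhjUxdSSFdFZWXFZzVzRLVCRiFndmVgAVllRXNWdWJUhUQmZnV2JVYAAVZ3ZnZFZUMpN1ZXQzZmV4RmZ2d1Vndjh3V3UmhkhWdFhmdndWZ4ZUMzMBVmVXNEeHhWiHV1ZmRFVWaGVzMXRWeGVmY2dndGVoVlVUhHBHQzdoWFSFd1VXZXVUZ1aEJmhTR1RnZ3dVd4VWRIdHgjZmZkREdlVIdWeWVXRlRiQCejZ3ZGdDRVV1dkdoQIZHFVVXiGVVFndUVkVXQQRTU1MCIkdlZkVVVmVmRVdXUTNwhzZDdmZDYyeXZ3RXVmJFQnZGlURWNlYmVFV3NFdiZjJmdWdohihlZFSYZDdlE2JHh3d2aFZ2NnZGd3N5hAVxQiRVZHMGdyeFSYdlRFZEgmZ1ZlEzd1YmdEd1dWhkZ0BHiHcFdmdERnVGhoZVSYRFCHdjKZVnZGZ3J1V1Z3dBdiVkV1eFYnNmd0JVWFVTNXdVZ2VHZAViI2VHiEZVJkhnVFd1Z6NmQqZUVmh2VEZFeFVDEiAQdyE0RnVnZ2M3YEZ3VFqFUnYZh0J3VmdwVpUQR4VFdGJSVTVlNlV4YGaG"/>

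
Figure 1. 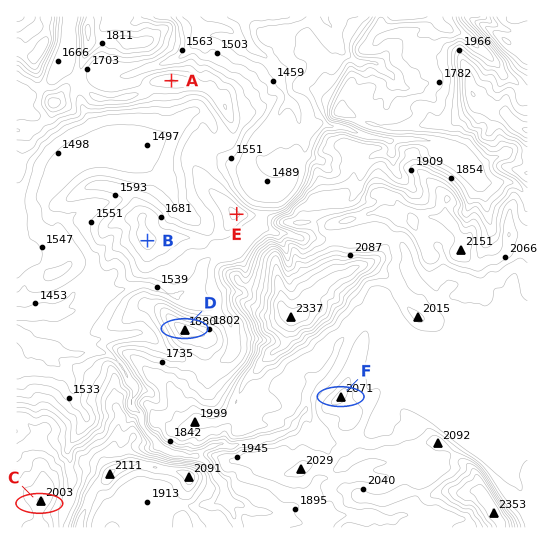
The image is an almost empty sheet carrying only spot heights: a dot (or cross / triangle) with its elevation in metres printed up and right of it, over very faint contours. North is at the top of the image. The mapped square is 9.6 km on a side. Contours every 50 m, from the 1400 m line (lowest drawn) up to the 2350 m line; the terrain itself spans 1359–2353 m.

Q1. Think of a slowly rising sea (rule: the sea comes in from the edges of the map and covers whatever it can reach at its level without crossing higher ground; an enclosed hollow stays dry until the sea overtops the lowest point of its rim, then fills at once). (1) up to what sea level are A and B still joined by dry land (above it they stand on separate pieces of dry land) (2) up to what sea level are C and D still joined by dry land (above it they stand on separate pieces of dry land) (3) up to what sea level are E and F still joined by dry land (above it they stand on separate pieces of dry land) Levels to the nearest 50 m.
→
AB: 1600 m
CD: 1750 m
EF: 1650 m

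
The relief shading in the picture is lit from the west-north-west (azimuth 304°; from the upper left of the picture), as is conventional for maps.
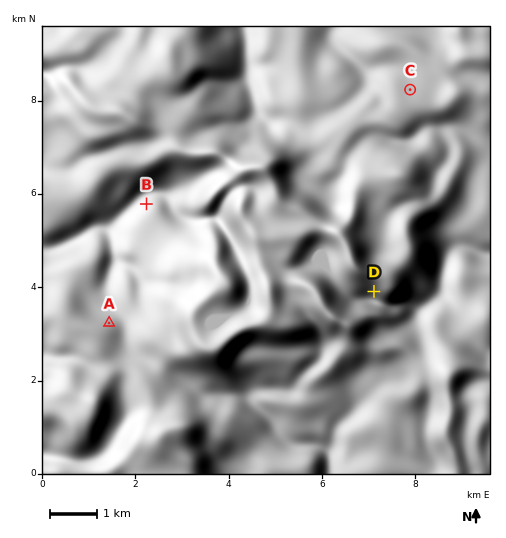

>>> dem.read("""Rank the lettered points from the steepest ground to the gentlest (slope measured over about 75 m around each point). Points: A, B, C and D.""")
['D', 'B', 'A', 'C']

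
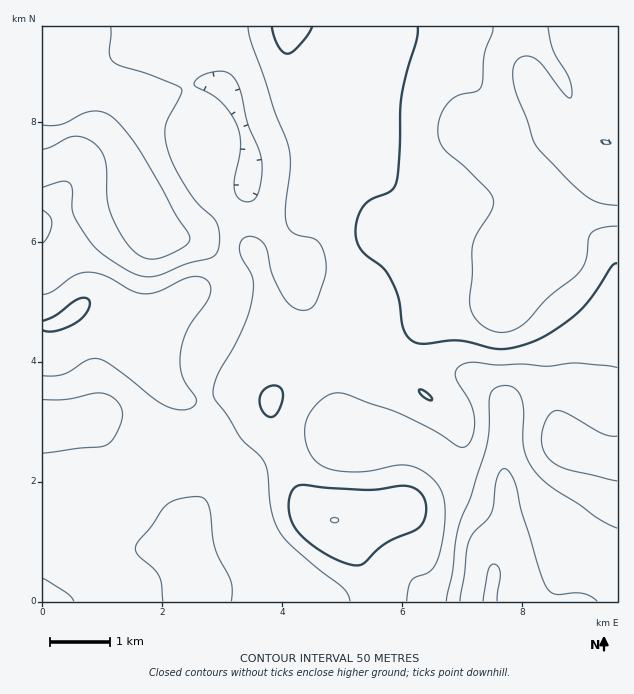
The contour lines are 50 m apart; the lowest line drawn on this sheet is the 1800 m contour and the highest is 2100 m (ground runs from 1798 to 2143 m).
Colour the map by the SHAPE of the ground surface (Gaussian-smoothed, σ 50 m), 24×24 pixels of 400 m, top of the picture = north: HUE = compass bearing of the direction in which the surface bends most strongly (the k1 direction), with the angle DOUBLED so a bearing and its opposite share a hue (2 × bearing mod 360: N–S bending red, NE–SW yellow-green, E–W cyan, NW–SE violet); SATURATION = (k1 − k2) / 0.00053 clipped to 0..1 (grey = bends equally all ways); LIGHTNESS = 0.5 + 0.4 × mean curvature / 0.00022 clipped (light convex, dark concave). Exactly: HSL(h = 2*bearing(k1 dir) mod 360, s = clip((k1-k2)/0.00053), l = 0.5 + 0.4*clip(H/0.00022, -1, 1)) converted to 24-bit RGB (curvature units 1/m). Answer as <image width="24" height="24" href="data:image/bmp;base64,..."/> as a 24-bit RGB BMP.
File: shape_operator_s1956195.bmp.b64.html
<image width="24" height="24" href="data:image/bmp;base64,Qk32BgAAAAAAADYAAAAoAAAAGAAAABgAAAABABgAAAAAAMAGAAATCwAAEwsAAAAAAAAAAAAAfFpqdnNXfZFabHphUWVwiqZ3yM6mn5ywa3S0Yk6wjT+DPBIYOVAVu/55kKhnhUxr/+yhGUhfChg/Rk2Jwp2FoZVccXVcgXdbYludpIO0m5CoeG2ZXF+HfrRqltZ9eK6LbUeBWRdANAUUpVo1heWQgd9ibEg7bGZF9f3OJ0meCQoqMjhFtHpaxJhnZXZZgXxkXHVwZIN8orKSZnm3fm3BzcC0wNKaa3BTPhpCWANLxFSo0+7dsdq8kap9gVmQfLGG7PvQTBVQDREmMFpzZ3uZ1ca5h4Sxc3ifZnlYVIdlgbl1Tmx5WmV4tsKg1J+ZkFZzHQ49Qxqk2/Dv2uzx2tnvuZ3jp33UwdvG3OW7lRWzHYXNGSmHaKmktcOVo1l6kFtVkKTAbsG8e6+aVk17XJR7hJ9gxFVKuVNZFhtUKH+pyvjPjeTYnZ7XqnnjzKrq4+Hq2mHi4D2TJ3WUFg0/k10zlHEVZlMlnJhHvbDjs5zRmF2lf057gIpcamRQnXVgvZOLNitwKpVSlv9qL2gmOUEdTlAomKVQ2qBSSQAn/7JvG3qEDwEyyVdrwteynMrenr3laGUzmGVHkUR3oWGRn31+aWt6c6N5qXCGgyZ6gtRZgOhSRTw1Tj8rTVocOkcMMxMALAkH9P/MGYHaAAEz097m3O/mmLzOWnCkUVwdSWMiUlY8fVxOn108laBQWJ1YaThjoEqe5/TUkadQOjM+YkdSlWBPYigzfi9An+vH0frTSim/AAUzu9+Kv9KKgWBZbVpWi5ZERog0IjgkTz4srsZUj+izQUjJcTuhfcLE7ObZzYOvTUCJUFCHkmqkdl3G0/X30Pvt056EbAA6CA8reuhHt7hgf2FefHVtsMXFd4G0QSyYcJS/2PPbWtx6DxpTnWzCtbZ/tapSv3VoeFSiUFahbX+qgLO+p9t0jW4VLwwEWwUKHFosHbsPbo5FfH9nfnp1t7KSYXGGK4W1gs7b3NXAz4ZuCicpK1Nu0YOYwamcnbTAemqrVmGSbnGSkGRixmVAszRChyByuFZmisN0KrFQNoZDR4RTYoF+2bLtzKG/OJyJPHVWk4JT5HRmOINEBC8vraBZ0Oe4bYbE0Dm/lGqZW1Z7lWOSuZOjroHFiEDk3M/o4+LpeaLFYoqiUpt+PG97kCHp99Tru67nWaXzd3T3+Mb169DfBjxrJIVZ2febKR03ikZUrmpnY0hXX4Bei7CRd3KwYzm/0bG44Mm8rG6WgWt8Z5xjJkJhFi4hsd96x+nMR5PPEih2zaHs+tHzqQDKYLIkuedzKhxAeWFYpkNNmpZsbLGOZJ9pZk1gR0JdvaeB07igwonBvYnBlbqUFC5pQHZYiOcuhawhRDIeGCESFy4FQR8AlgBX4/PYxlPAXTFTOlVZpHV+rbqXa5FrcXxiVV6CSWSbl7yY0tG0gYKkrZjB2bTBIg9BYIdhsNRweZJbZjxjXTVZSxsfUU0aCO9av+yvwwCr0HiMOH6Maaepwb2wiouneY6lWHWXRnmSeque06+cnmpje3FNphQVZBoyh5l9u9J9V3tRTjVeYSpmhjd3sdylReJxNlErTSFd6Mq/a4WvRJSQnrGNmXeJh1ZVZltJSlg5R18nu7E0smpeizhmqDx+w5vOsprP3srBgFeXOiZbVR5ai6pszu27X55lOUVgJC9W2tGVsHl/XI6FbJJhg1FzrVdximhucV14jJVndLJUentVkUyGjtPXtsXljU9b2ambxEWsRhRXWT6Ip9q909u/j36jNzVyKiNHuthsnpByiZB9bH90U0pzq2uOqomXZnmhk626rKW+ek+YicSka8WaUHhOOVsNfZYgaiA1ZSxwc8ezhcCaubyWqHmZTSFubzd8pNyCdYVykZN4bXh+REdxfXOVs6Skhp+scbazoUyNsF93mNGdg0dwf1E+qMWJTWk2NlRDTauRY697cZplm6p1kldxPxdevXBkqtGIanR8lZJ9boF9SF18ZZibo6uZl6ycc0B6gi9Mqd+VYaF2fDmBspqkyKjXuIHabG27Xo19ZYFTaZ9QeohVcU5ZLxZF0dFyqcx/W4GIg4SVk3yPUXmFWX+Bl6tikYlcXSJmq8qQsNmkc0J2aVh9kamBen1ol2ycuW67rHarjZqDdJpucXdnXE1tMhpTzuaprMKNW4B9YYeClYiZaXqbUEWHwKZzUHtOMkeRx+HBuGtzfDttjY1fi5NYcnhsX2hgd15ppXaHsqSfipChcXCcR0CaMSWn3+vJs6+TdIePW316b4JddHdYNjJUzKeCc6yALGRmoqY1nUA8mlifr5+li42l"/>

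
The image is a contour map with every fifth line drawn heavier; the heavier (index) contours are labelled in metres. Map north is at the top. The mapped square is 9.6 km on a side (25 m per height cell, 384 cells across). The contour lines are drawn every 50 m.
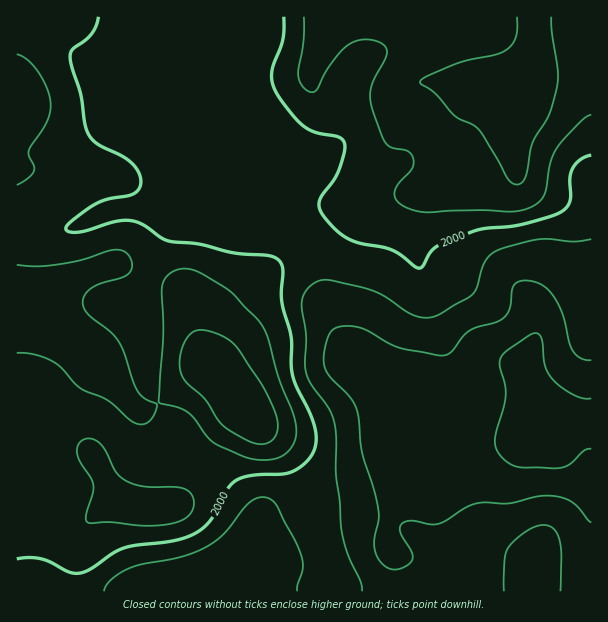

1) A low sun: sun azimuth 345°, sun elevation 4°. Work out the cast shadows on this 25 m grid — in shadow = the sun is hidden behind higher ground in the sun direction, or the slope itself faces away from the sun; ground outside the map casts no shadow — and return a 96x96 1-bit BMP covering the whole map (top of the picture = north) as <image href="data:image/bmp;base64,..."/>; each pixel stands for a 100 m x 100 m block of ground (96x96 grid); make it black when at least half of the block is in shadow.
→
<image width="96" height="96" href="data:image/bmp;base64,Qk2+BAAAAAAAAD4AAAAoAAAAYAAAAGAAAAABAAEAAAAAAIAEAAATCwAAEwsAAAIAAAAAAAAA////AAAAAAAAP///4AAAAAAAAAAAf///4AAAAAAAAAAA////4B4AAAAAAAAA////8D8AAAAAAAAA////8H8AAAAAAAAAf///8P+AAAAAAAAAH///+f+AAAAAAAAAB///+f+AAAAAAAAAA/////+AAAAAAAAAA/////+AAAAAAAAAA/////+AAAAAAAAAA/////+AAAAAAAAAAP////+AAAAAAAAAAAAP///AAAAAAAAAAAAA///AAAAAAAAAAAAAP//AAAAAAAAAAAAAP//gAAAAAAAAAAAAH//gAAAAAAAAAAAAH//gAAAAAAAAAAAAH//gAAAAAAAAAAAAP//gAAAAAAAAAAAAP//gAAAAAAAAAAAAf//gAAAAAAAAAAAAf//gAAAAAAAAAAAAf/+AAAAAAAAAAAAA//4AAAAAAAAAAAAA//gAAAAAAAAAAAAAfgAAAAAAAAAAAAAGOAAAAAAAAAAAAAAPAAAAAAAAAAAAAAAPAAAAAAAAAAAAAAAfAAAAAAAAAAAYAAAfAAAAAAAAB/E8DAAPAAAAAAAAD/l+DAAPAAAAAAAAP/t+AAAAAAAAAAAAf/v+AAAAAAAAAAeD//v/AAAAAAAAAA//////AAAAAAEAAD////v+AAAAAAOAAH////v+AAAAAAEAAP////j8AAAAAAAAAP////j4AAAAAAAAAP////gAAAAAAAAAAH////gAAAAAAAAAAD////gAAAAAAAAAAD////gAAAAAAAAAwD////gAAAAAAAAB4D////gAAAAAAAHD4D////gAAAAAAAPj4Af///gAAAAAAAPh4AAf//gAAAAAAAPAAAAf//gAAAAAAAGAAAA///gAAAAAAAAAAAB///gAAAAAAAAAOAH///wAAAAAAAAAfAP///wAAAAAAAAA/Af///wAAAAAAAAB/g////4AAAAAAAAB/h////4AAAAAAAAAfB////8AAAAAAAAAAD////8AAAAAAAAAAD////8D4AAAAAAAAD////4D+AAAAAAAAB////gB/gAAAAAAAAH///AA/wAAAAAAAAB///gAPwAAAAAAAAAOH/wABAAAAAAAAAAAB/4AAAAAAAAAAAAAAH8AAAAAAAAAAAAAAP8AAAAAAAAAAAAAAP8AAAAAAAAAAAAAAP8AAAAAAAAAAAAAAP8AAAAAAAAAAAAAAf8AAAAAAAA4AAAAAf9gAAAAAAA4AAAAA//wAAAAAAB8AAAAA//wAAAAAAB8AAAAA//wAAAAAAD8AAAAA/4gAAAAAAD4AAAAAAAAAAAAAAAAAAAAAAAAAAAAAAAAAAAAAAAAAAAAAAAAAAAAAAAAAAAAAAAAAAAAAAAAAAAAAAAAAAAAAAAAAAAAAAAAAAAAAAAAAAAAAAAAAAAAAAAAAAAAAAAOAAAAAAAAAAAAAAAPAAAAAAAAAAAAAAAPgAAAAAAAAAAAAAAPgAAAAAAAAAAAAAAPwAAAAAAAAAAAAAAHwAAAAAAAAAAAAAADgAAAAAAAAAAAAAAAAAAAAAAAAAAAAAAAAAAAAAA="/>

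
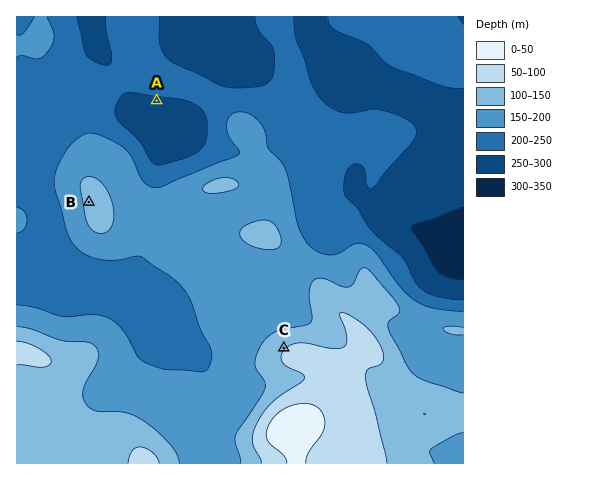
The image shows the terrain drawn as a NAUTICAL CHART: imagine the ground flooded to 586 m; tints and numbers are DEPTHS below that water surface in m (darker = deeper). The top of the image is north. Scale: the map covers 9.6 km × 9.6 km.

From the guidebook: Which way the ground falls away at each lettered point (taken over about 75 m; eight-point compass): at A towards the S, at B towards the W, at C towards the NW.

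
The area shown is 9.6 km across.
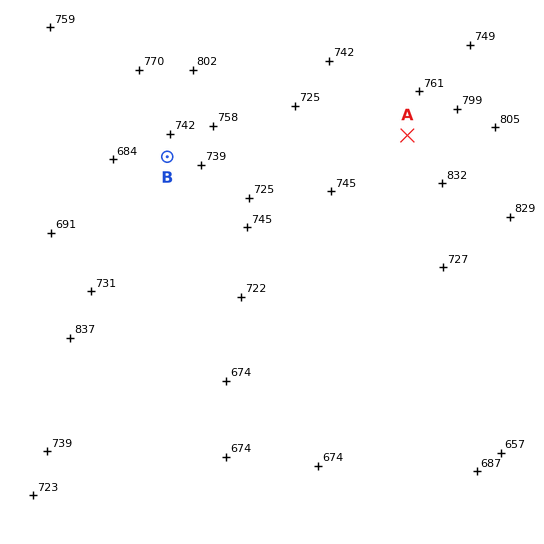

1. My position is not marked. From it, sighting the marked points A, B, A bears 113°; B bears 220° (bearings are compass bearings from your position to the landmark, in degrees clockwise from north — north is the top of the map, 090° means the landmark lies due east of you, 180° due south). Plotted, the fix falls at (244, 66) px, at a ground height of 775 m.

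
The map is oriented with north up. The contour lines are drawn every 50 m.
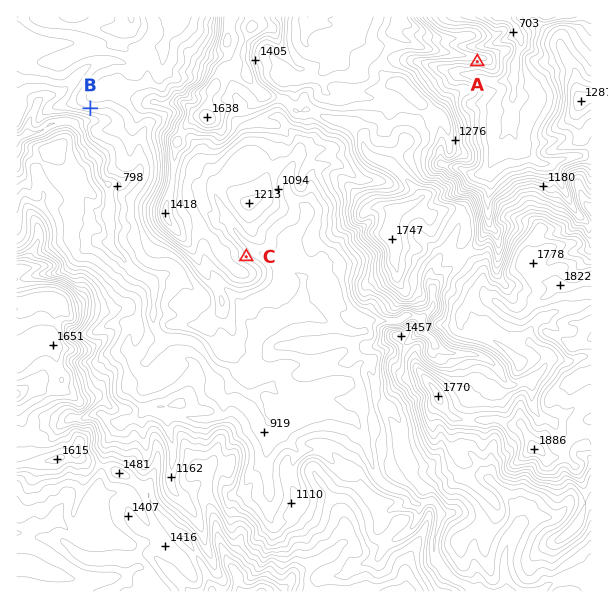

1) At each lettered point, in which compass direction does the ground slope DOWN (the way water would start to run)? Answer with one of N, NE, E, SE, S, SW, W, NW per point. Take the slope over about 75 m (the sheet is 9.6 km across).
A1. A S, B S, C NE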